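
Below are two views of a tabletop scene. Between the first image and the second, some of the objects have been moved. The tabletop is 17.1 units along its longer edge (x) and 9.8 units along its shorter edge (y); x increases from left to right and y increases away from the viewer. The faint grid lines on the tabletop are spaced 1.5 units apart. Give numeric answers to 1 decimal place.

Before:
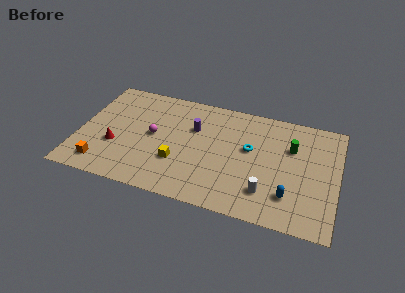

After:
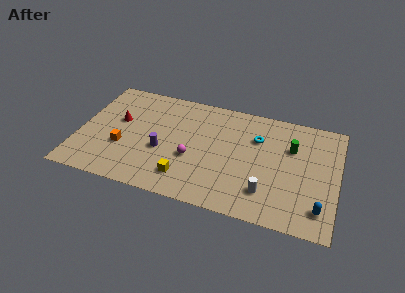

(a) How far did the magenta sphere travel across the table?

3.0

From (4.9, 5.1) to (7.6, 3.8), the magenta sphere covered √(2.7² + 1.3²) ≈ 3.0 units.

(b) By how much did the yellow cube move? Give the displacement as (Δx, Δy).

(0.6, -1.2)

The yellow cube started near (6.7, 3.2) and ended near (7.3, 2.0).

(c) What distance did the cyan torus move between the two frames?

1.2

The cyan torus was near (11.3, 5.7) before and (11.7, 6.8) after, so it travelled √(0.4² + 1.1²) ≈ 1.2 units.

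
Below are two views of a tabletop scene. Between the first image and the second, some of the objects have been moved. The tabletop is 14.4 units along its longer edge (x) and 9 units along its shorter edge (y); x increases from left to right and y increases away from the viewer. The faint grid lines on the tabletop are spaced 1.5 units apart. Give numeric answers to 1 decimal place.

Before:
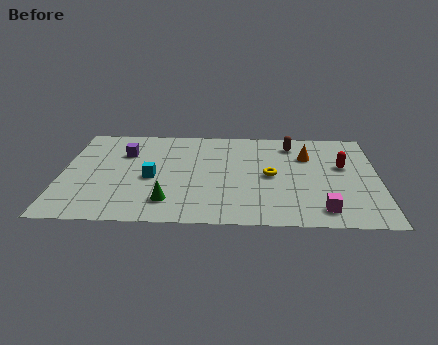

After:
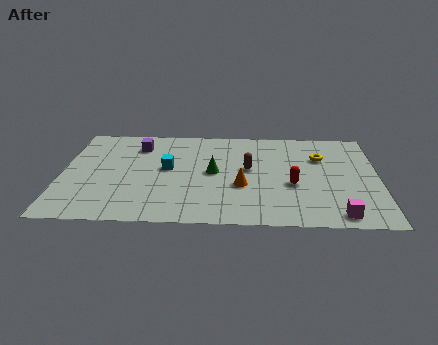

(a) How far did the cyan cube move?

1.1

The cyan cube moved from about (4.1, 4.0) to (4.8, 4.9), a distance of √(0.7² + 0.9²) ≈ 1.1.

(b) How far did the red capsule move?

2.9

The red capsule was near (12.8, 5.4) before and (10.5, 3.6) after, so it travelled √(2.3² + 1.8²) ≈ 2.9 units.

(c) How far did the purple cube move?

0.9

The purple cube moved from about (2.8, 6.3) to (3.4, 7.0), a distance of √(0.6² + 0.7²) ≈ 0.9.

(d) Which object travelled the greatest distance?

the orange cone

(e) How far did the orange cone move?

4.2

From (11.2, 6.3) to (8.2, 3.4), the orange cone covered √(3.0² + 2.9²) ≈ 4.2 units.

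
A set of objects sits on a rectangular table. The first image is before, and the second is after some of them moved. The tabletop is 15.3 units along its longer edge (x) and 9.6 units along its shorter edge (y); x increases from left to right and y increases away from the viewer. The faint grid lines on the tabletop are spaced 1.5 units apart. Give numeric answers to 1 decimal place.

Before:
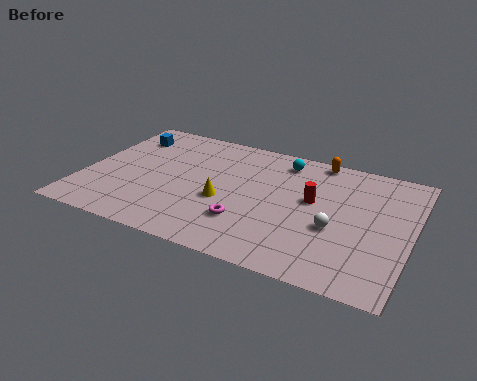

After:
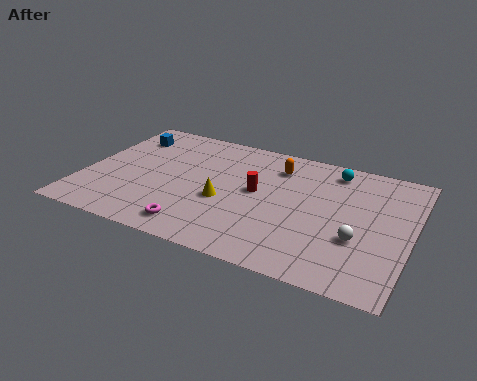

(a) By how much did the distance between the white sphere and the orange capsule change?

+0.7

They were about 5.2 units apart before and 5.9 after — 0.7 units further apart.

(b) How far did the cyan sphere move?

2.4

The cyan sphere was near (9.0, 8.1) before and (11.4, 8.2) after, so it travelled √(2.4² + 0.1²) ≈ 2.4 units.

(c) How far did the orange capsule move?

2.2

The orange capsule was near (10.6, 8.8) before and (8.8, 7.5) after, so it travelled √(1.8² + 1.3²) ≈ 2.2 units.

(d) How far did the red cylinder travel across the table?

2.6

The red cylinder was near (10.7, 5.5) before and (8.1, 5.2) after, so it travelled √(2.6² + 0.3²) ≈ 2.6 units.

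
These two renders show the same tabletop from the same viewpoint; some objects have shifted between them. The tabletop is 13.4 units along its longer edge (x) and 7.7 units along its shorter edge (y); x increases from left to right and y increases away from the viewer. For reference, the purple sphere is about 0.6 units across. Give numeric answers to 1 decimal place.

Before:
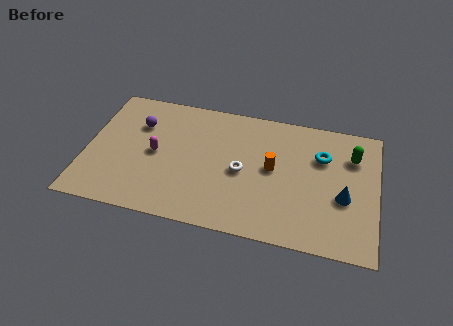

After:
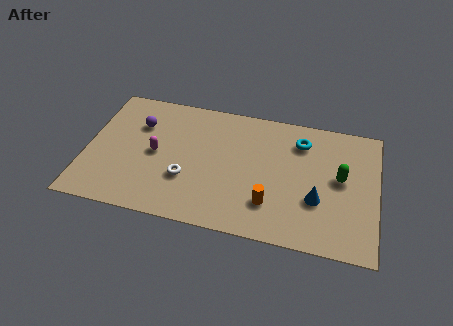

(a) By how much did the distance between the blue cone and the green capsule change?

-0.7

They were about 2.5 units apart before and 1.8 after — 0.7 units closer together.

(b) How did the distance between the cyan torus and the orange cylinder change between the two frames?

+1.7

The distance was about 2.5 in the first image and 4.2 in the second, so they moved 1.7 units further apart.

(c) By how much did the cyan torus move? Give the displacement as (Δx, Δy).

(-1.0, 0.7)

The cyan torus started near (10.8, 5.3) and ended near (9.8, 6.0).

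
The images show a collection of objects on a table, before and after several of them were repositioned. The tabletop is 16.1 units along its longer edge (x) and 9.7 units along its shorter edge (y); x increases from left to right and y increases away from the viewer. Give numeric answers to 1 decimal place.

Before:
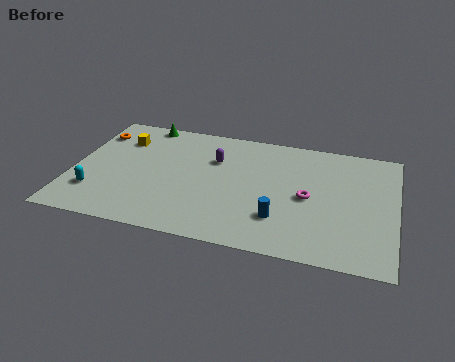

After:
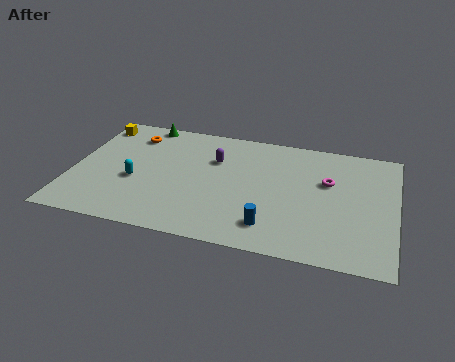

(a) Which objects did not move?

the green cone and the purple capsule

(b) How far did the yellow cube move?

1.7

The yellow cube moved from about (2.2, 7.2) to (0.8, 8.2), a distance of √(1.4² + 1.0²) ≈ 1.7.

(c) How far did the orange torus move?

1.9

The orange torus moved from about (0.8, 7.5) to (2.7, 7.7), a distance of √(1.9² + 0.2²) ≈ 1.9.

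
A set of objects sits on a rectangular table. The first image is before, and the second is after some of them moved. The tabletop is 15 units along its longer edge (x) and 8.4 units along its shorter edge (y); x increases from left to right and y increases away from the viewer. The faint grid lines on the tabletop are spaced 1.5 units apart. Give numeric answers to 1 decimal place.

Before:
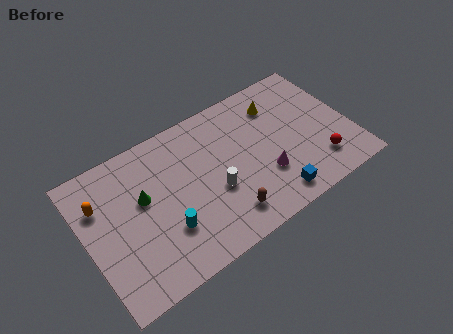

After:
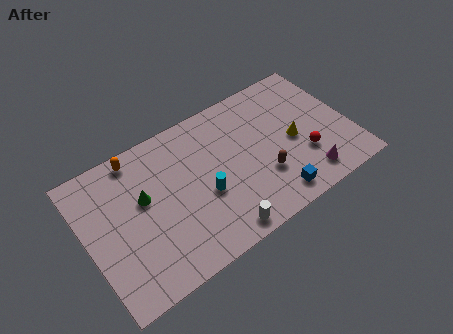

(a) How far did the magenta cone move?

2.6

The magenta cone was near (9.9, 2.7) before and (12.1, 1.4) after, so it travelled √(2.2² + 1.3²) ≈ 2.6 units.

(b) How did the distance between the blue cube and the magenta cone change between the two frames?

+0.5

They were about 1.5 units apart before and 2.0 after — 0.5 units further apart.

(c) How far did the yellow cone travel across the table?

2.6

From (11.3, 6.5) to (11.8, 3.9), the yellow cone covered √(0.5² + 2.6²) ≈ 2.6 units.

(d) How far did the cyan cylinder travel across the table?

2.4

The cyan cylinder was near (4.2, 2.6) before and (6.5, 3.4) after, so it travelled √(2.3² + 0.8²) ≈ 2.4 units.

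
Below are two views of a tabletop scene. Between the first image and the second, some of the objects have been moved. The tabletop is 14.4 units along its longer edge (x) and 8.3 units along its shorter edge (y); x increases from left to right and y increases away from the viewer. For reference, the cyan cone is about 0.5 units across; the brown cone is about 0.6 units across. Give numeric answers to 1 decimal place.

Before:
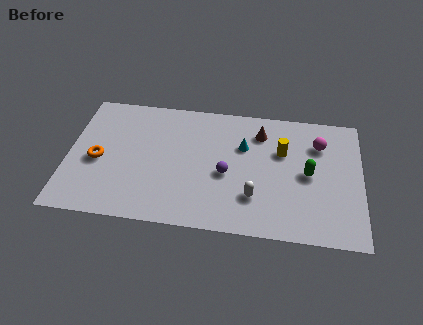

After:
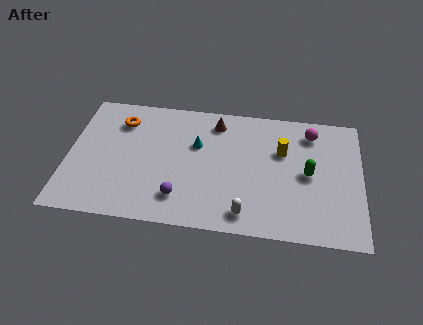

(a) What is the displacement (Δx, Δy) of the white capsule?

(-0.4, -1.1)

The white capsule was at about (9.2, 2.3) and moved to about (8.8, 1.2).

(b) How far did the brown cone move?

2.2

The brown cone moved from about (9.4, 6.5) to (7.2, 6.9), a distance of √(2.2² + 0.4²) ≈ 2.2.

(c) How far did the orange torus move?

2.9

The orange torus moved from about (1.5, 3.7) to (2.5, 6.4), a distance of √(1.0² + 2.7²) ≈ 2.9.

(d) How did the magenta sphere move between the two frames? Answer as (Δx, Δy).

(-0.4, 0.7)

From the two frames, the magenta sphere sits at roughly (12.3, 6.1) before and (11.9, 6.8) after.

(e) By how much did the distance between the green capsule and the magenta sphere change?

+0.6

The distance was about 2.1 in the first image and 2.7 in the second, so they moved 0.6 units further apart.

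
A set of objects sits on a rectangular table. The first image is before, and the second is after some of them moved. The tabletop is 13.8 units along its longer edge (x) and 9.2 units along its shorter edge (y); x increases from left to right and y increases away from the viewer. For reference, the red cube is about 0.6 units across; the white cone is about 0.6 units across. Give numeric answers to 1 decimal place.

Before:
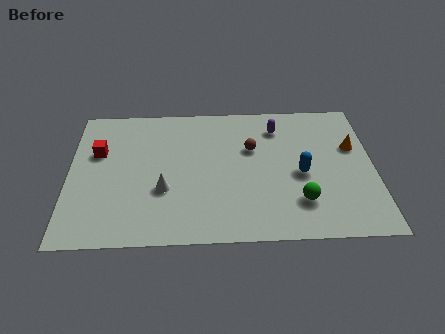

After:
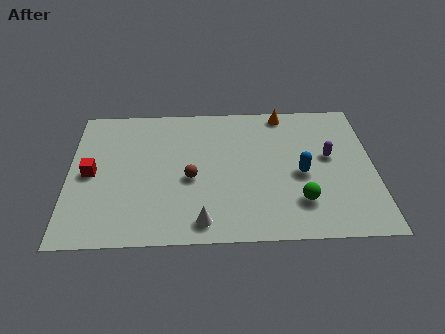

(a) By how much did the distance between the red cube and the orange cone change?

-2.0

Before: roughly 11.6 units apart; after: 9.6. That's 2.0 units closer together.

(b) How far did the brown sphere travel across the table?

3.4

The brown sphere moved from about (8.3, 5.9) to (5.5, 4.0), a distance of √(2.8² + 1.9²) ≈ 3.4.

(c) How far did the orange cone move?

4.0

The orange cone was near (12.9, 5.8) before and (9.8, 8.3) after, so it travelled √(3.1² + 2.5²) ≈ 4.0 units.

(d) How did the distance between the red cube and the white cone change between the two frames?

+2.0

They were about 4.0 units apart before and 6.0 after — 2.0 units further apart.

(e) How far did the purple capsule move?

3.1

From (9.5, 7.3) to (11.8, 5.2), the purple capsule covered √(2.3² + 2.1²) ≈ 3.1 units.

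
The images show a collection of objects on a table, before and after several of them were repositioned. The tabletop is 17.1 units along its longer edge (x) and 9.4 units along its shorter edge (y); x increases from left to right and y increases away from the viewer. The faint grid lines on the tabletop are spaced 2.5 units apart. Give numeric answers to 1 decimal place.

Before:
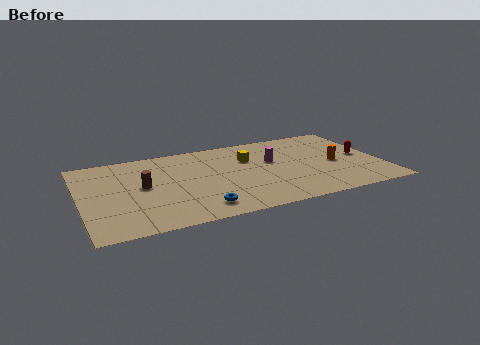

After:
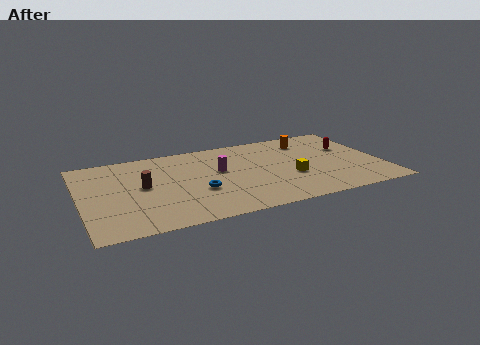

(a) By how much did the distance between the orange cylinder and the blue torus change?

-0.6

Before: roughly 8.5 units apart; after: 7.9. That's 0.6 units closer together.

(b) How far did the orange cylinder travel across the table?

3.4

The orange cylinder moved from about (14.5, 4.3) to (13.3, 7.5), a distance of √(1.2² + 3.2²) ≈ 3.4.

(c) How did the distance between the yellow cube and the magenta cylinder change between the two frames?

+2.9

The distance was about 1.5 in the first image and 4.4 in the second, so they moved 2.9 units further apart.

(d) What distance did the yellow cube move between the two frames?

3.6

The yellow cube moved from about (9.7, 6.4) to (11.8, 3.5), a distance of √(2.1² + 2.9²) ≈ 3.6.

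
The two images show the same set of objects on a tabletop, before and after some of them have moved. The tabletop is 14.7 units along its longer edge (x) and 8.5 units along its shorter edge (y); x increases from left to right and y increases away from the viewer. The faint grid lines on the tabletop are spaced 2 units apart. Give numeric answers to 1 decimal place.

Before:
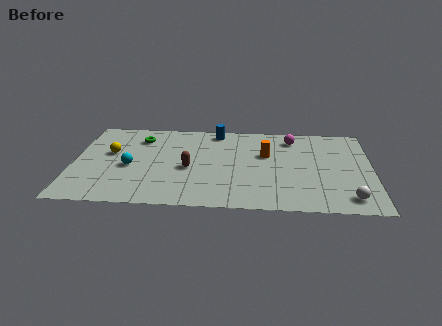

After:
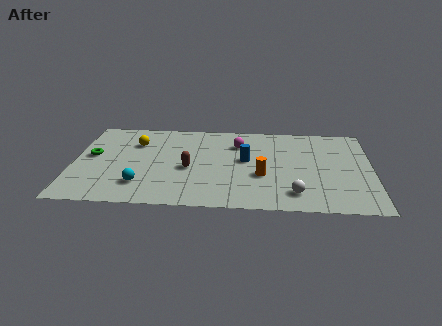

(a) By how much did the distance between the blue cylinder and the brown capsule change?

-1.0

The distance was about 4.0 in the first image and 3.0 in the second, so they moved 1.0 units closer together.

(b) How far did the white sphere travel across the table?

2.6

From (13.5, 1.3) to (10.9, 1.6), the white sphere covered √(2.6² + 0.3²) ≈ 2.6 units.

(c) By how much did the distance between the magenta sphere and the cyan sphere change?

-2.3

Before: roughly 8.7 units apart; after: 6.4. That's 2.3 units closer together.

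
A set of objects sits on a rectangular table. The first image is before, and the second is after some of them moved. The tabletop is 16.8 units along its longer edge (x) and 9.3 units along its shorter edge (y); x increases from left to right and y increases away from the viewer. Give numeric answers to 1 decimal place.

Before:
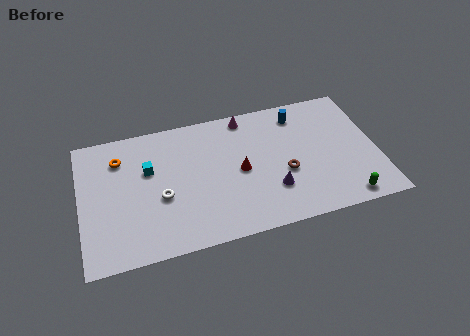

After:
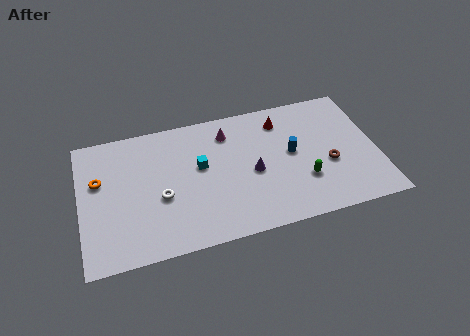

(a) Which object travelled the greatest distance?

the red cone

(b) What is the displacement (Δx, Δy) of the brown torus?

(2.5, 0.0)

The brown torus started near (11.5, 3.7) and ended near (14.0, 3.7).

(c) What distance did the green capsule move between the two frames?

2.9

The green capsule moved from about (14.7, 1.0) to (12.5, 2.9), a distance of √(2.2² + 1.9²) ≈ 2.9.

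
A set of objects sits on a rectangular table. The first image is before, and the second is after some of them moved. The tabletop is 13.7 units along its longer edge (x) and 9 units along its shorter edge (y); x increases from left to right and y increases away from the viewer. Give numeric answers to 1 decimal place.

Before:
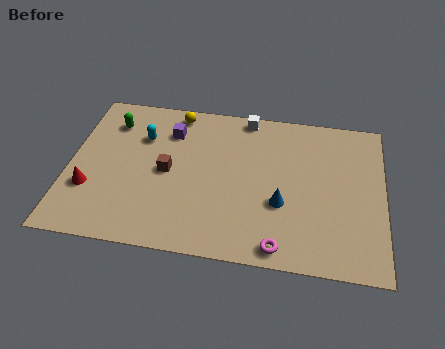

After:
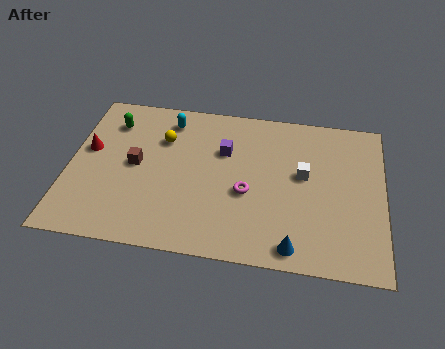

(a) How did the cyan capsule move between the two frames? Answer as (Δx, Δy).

(1.1, 1.2)

The cyan capsule started near (3.1, 6.3) and ended near (4.2, 7.5).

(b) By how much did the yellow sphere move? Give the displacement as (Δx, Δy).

(-0.5, -1.7)

The yellow sphere was at about (4.5, 8.0) and moved to about (4.0, 6.3).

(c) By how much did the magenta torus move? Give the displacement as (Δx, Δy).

(-1.5, 2.8)

The magenta torus was at about (9.3, 0.9) and moved to about (7.8, 3.7).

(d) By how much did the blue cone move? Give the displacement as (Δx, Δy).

(0.6, -2.3)

The blue cone was at about (9.3, 3.3) and moved to about (9.9, 1.0).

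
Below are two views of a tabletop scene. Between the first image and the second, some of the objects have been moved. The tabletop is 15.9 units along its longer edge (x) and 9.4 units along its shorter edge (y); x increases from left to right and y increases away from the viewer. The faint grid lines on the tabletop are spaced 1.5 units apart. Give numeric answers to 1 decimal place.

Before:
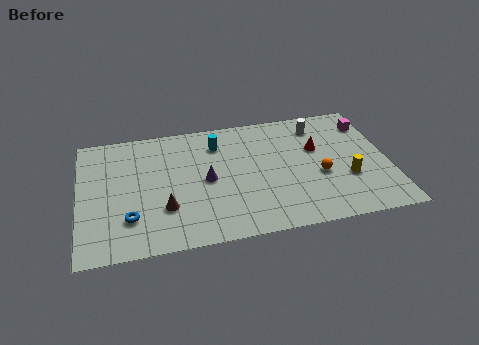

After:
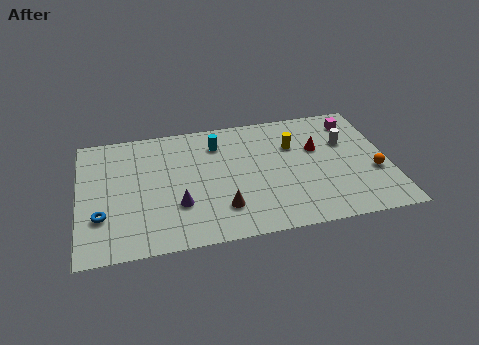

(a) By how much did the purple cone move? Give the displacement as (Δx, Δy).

(-1.5, -1.6)

From the two frames, the purple cone sits at roughly (6.5, 4.6) before and (5.0, 3.0) after.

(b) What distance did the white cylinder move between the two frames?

2.1

From (12.5, 7.7) to (13.8, 6.1), the white cylinder covered √(1.3² + 1.6²) ≈ 2.1 units.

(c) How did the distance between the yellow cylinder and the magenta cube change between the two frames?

-0.8

The distance was about 4.3 in the first image and 3.5 in the second, so they moved 0.8 units closer together.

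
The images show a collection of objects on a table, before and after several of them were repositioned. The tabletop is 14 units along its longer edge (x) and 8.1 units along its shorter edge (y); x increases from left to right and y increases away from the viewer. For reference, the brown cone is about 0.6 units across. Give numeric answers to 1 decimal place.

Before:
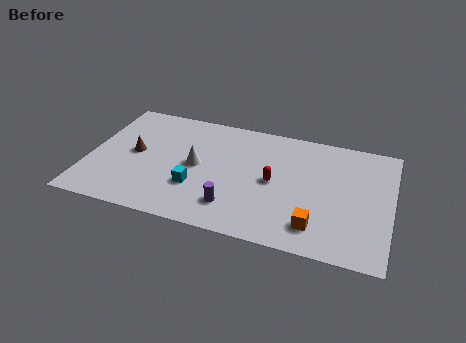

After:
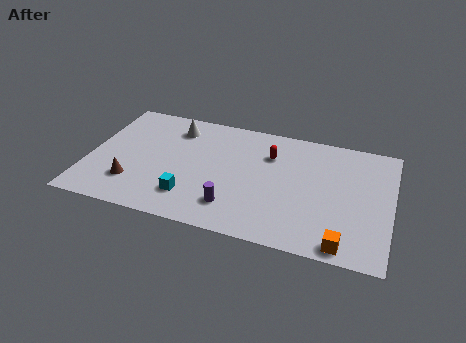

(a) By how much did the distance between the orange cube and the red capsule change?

+3.0

Before: roughly 3.2 units apart; after: 6.2. That's 3.0 units further apart.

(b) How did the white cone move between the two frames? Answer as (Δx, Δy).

(-1.2, 2.4)

The white cone started near (5.0, 4.1) and ended near (3.8, 6.5).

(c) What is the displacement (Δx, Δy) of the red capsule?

(-0.3, 1.8)

The red capsule started near (8.6, 4.0) and ended near (8.3, 5.8).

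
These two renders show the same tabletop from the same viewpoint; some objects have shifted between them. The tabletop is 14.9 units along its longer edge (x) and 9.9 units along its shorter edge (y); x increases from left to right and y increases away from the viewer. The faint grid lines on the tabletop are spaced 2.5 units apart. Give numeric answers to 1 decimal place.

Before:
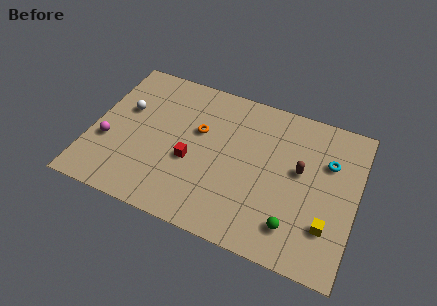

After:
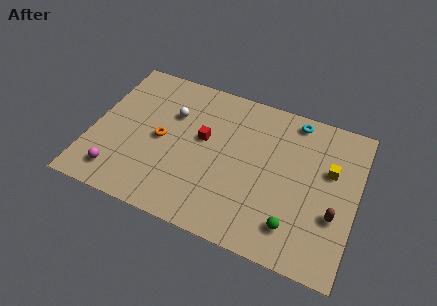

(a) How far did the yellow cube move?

3.5

The yellow cube moved from about (13.5, 2.7) to (13.3, 6.2), a distance of √(0.2² + 3.5²) ≈ 3.5.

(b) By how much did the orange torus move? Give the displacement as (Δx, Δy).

(-2.0, -1.3)

The orange torus was at about (5.9, 6.1) and moved to about (3.9, 4.8).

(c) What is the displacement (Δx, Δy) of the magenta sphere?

(0.8, -1.9)

From the two frames, the magenta sphere sits at roughly (1.0, 3.6) before and (1.8, 1.7) after.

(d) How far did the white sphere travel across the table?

2.7

The white sphere was near (1.7, 6.1) before and (4.3, 6.7) after, so it travelled √(2.6² + 0.6²) ≈ 2.7 units.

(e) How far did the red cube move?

1.8

The red cube was near (5.7, 4.0) before and (6.2, 5.7) after, so it travelled √(0.5² + 1.7²) ≈ 1.8 units.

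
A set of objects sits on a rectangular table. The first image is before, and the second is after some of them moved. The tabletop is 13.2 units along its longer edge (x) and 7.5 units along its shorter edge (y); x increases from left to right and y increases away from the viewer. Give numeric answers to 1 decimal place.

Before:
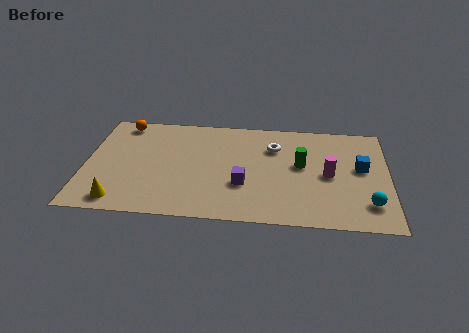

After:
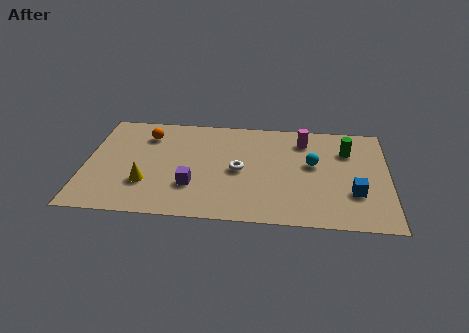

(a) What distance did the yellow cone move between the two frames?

1.7

From (1.6, 1.0) to (2.7, 2.3), the yellow cone covered √(1.1² + 1.3²) ≈ 1.7 units.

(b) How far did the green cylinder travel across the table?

2.3

The green cylinder was near (9.4, 4.2) before and (11.4, 5.4) after, so it travelled √(2.0² + 1.2²) ≈ 2.3 units.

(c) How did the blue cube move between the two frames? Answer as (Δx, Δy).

(-0.3, -1.8)

From the two frames, the blue cube sits at roughly (12.0, 4.2) before and (11.7, 2.4) after.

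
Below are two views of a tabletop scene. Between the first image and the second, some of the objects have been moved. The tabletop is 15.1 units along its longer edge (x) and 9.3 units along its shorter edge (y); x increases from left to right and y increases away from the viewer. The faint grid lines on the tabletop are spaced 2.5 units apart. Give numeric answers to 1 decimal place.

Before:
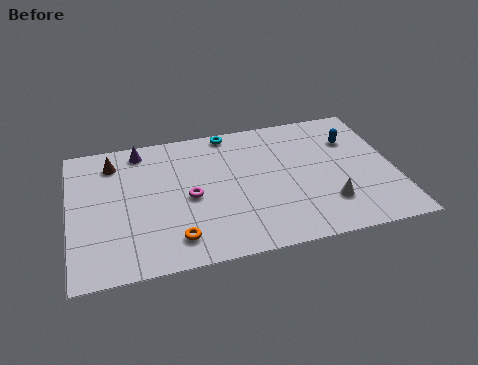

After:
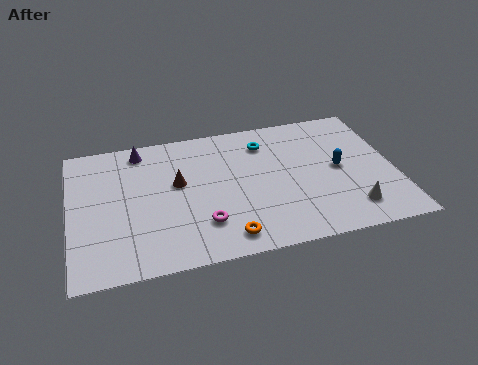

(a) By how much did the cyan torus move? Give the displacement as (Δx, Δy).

(1.6, -1.2)

The cyan torus was at about (7.6, 8.5) and moved to about (9.2, 7.3).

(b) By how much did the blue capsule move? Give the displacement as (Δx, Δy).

(-0.8, -1.9)

The blue capsule was at about (13.3, 6.6) and moved to about (12.5, 4.7).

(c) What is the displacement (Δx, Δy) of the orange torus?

(2.3, -0.4)

The orange torus was at about (4.7, 1.7) and moved to about (7.0, 1.3).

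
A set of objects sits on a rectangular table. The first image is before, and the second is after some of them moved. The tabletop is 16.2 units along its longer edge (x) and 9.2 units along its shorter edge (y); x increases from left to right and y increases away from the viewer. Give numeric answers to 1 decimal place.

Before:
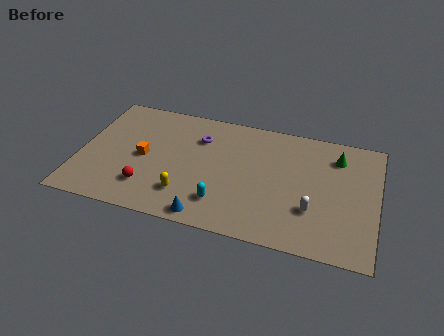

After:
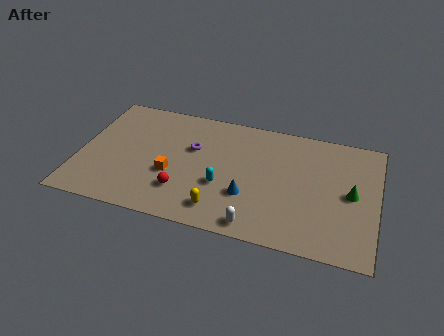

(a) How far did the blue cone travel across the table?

2.9

From (7.3, 0.9) to (9.3, 3.0), the blue cone covered √(2.0² + 2.1²) ≈ 2.9 units.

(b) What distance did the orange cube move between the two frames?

1.8

From (3.5, 4.4) to (5.1, 3.5), the orange cube covered √(1.6² + 0.9²) ≈ 1.8 units.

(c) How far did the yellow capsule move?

2.0

The yellow capsule moved from about (6.0, 2.2) to (7.9, 1.6), a distance of √(1.9² + 0.6²) ≈ 2.0.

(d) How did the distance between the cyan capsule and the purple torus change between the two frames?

-1.9

Before: roughly 4.9 units apart; after: 3.0. That's 1.9 units closer together.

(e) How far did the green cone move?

2.8

From (13.9, 7.2) to (14.8, 4.6), the green cone covered √(0.9² + 2.6²) ≈ 2.8 units.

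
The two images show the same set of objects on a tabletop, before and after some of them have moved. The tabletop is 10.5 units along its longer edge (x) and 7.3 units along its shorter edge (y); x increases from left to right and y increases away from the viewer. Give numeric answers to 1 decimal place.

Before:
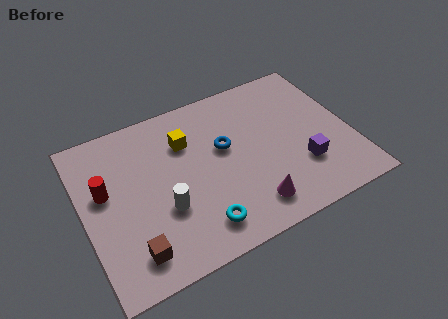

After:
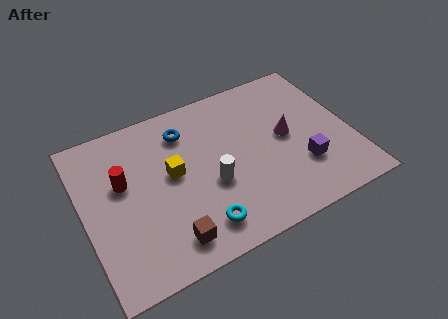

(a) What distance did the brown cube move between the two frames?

1.4

The brown cube was near (1.6, 1.3) before and (3.0, 1.2) after, so it travelled √(1.4² + 0.1²) ≈ 1.4 units.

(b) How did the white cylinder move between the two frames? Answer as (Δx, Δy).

(1.9, 0.3)

From the two frames, the white cylinder sits at roughly (3.0, 2.6) before and (4.9, 2.9) after.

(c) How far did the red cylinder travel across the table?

0.7

From (0.9, 4.3) to (1.6, 4.4), the red cylinder covered √(0.7² + 0.1²) ≈ 0.7 units.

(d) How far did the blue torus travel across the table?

2.0

The blue torus was near (5.6, 4.3) before and (4.2, 5.7) after, so it travelled √(1.4² + 1.4²) ≈ 2.0 units.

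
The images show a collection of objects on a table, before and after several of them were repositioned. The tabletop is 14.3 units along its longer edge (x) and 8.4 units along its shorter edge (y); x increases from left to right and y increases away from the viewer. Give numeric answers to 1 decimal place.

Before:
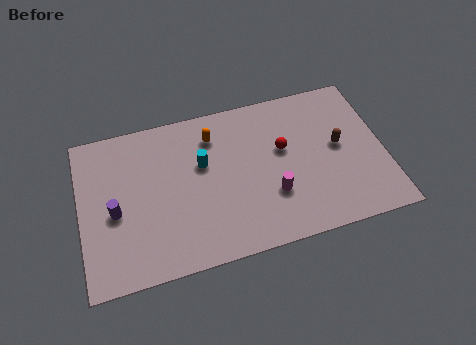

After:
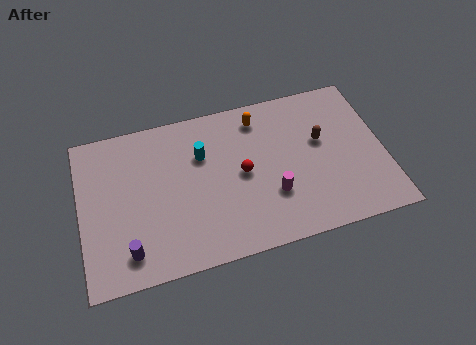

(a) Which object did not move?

the magenta cylinder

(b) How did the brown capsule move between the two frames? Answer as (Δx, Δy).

(-0.8, 0.5)

From the two frames, the brown capsule sits at roughly (12.2, 4.5) before and (11.4, 5.0) after.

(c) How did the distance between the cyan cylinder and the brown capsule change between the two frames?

-0.8

Before: roughly 6.4 units apart; after: 5.6. That's 0.8 units closer together.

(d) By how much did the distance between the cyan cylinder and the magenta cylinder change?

+0.3

They were about 4.0 units apart before and 4.3 after — 0.3 units further apart.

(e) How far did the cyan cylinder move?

0.5

From (5.8, 5.2) to (5.8, 5.7), the cyan cylinder covered √(0.0² + 0.5²) ≈ 0.5 units.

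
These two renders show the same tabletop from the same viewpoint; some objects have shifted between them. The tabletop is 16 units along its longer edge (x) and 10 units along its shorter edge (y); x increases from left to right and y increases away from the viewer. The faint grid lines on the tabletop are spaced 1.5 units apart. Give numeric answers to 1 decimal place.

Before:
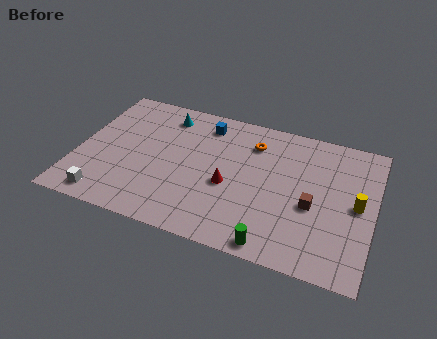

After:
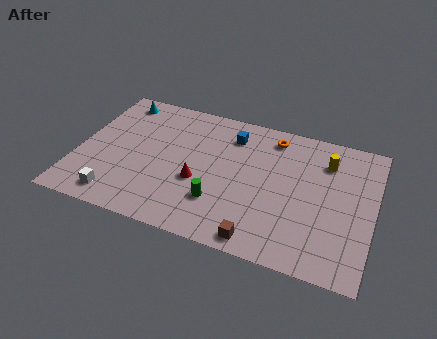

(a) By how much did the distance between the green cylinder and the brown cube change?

-0.8

Before: roughly 3.8 units apart; after: 3.0. That's 0.8 units closer together.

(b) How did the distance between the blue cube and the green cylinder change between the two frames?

-3.5

The distance was about 8.6 in the first image and 5.1 in the second, so they moved 3.5 units closer together.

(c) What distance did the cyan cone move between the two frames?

2.7

From (4.4, 8.3) to (1.7, 8.7), the cyan cone covered √(2.7² + 0.4²) ≈ 2.7 units.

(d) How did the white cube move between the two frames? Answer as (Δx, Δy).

(0.6, 0.2)

The white cube started near (1.9, 1.2) and ended near (2.5, 1.4).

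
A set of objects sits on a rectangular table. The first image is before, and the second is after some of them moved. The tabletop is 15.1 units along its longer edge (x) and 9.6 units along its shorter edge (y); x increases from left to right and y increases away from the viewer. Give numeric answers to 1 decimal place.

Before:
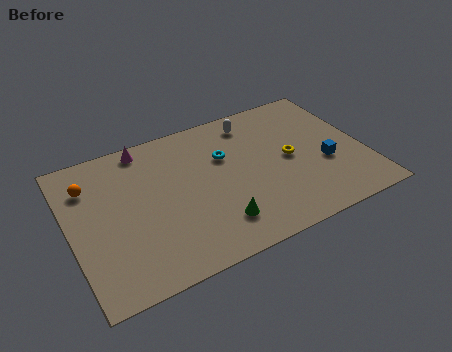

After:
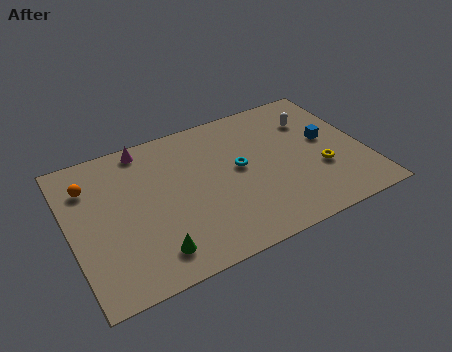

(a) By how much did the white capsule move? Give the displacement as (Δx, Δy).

(3.0, -1.1)

The white capsule was at about (9.8, 8.1) and moved to about (12.8, 7.0).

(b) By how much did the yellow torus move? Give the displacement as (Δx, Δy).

(1.4, -1.4)

From the two frames, the yellow torus sits at roughly (11.3, 4.8) before and (12.7, 3.4) after.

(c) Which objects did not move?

the orange sphere and the magenta cone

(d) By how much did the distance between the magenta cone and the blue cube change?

-0.4

Before: roughly 10.1 units apart; after: 9.7. That's 0.4 units closer together.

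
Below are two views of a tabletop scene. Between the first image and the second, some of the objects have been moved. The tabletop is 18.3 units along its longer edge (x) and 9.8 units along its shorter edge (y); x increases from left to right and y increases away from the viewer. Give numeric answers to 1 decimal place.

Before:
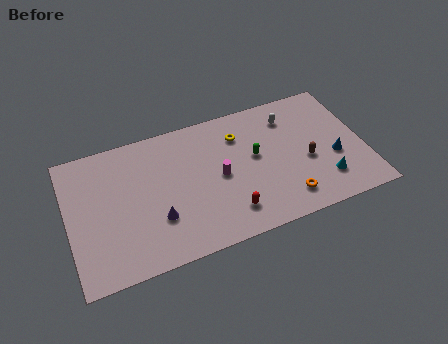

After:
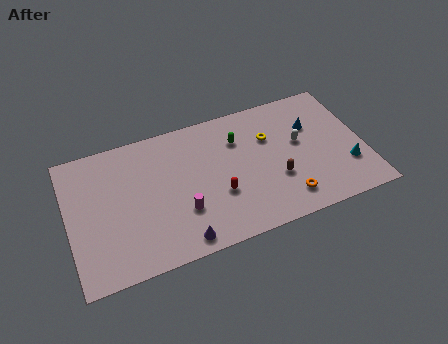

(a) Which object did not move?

the orange torus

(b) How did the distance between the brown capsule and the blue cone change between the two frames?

+2.4

The distance was about 1.7 in the first image and 4.1 in the second, so they moved 2.4 units further apart.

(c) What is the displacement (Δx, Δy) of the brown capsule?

(-2.0, -0.7)

The brown capsule started near (14.7, 4.1) and ended near (12.7, 3.4).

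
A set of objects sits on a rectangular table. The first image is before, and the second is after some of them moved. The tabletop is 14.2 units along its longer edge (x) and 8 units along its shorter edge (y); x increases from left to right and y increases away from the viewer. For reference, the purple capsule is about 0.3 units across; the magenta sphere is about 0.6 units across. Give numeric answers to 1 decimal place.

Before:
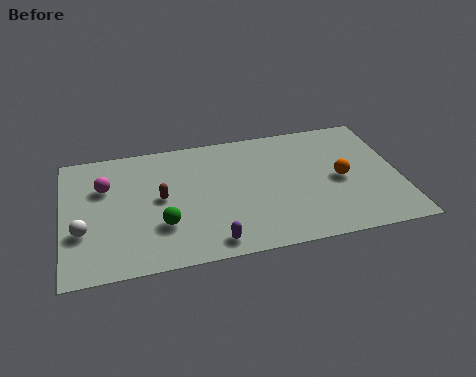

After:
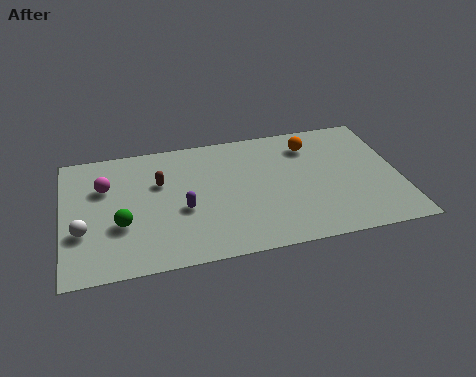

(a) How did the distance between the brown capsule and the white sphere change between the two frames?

+0.5

The distance was about 3.6 in the first image and 4.1 in the second, so they moved 0.5 units further apart.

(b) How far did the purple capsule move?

2.5

The purple capsule moved from about (6.1, 1.0) to (5.0, 3.3), a distance of √(1.1² + 2.3²) ≈ 2.5.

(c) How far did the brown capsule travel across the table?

1.0

The brown capsule moved from about (4.1, 4.2) to (4.1, 5.2), a distance of √(0.0² + 1.0²) ≈ 1.0.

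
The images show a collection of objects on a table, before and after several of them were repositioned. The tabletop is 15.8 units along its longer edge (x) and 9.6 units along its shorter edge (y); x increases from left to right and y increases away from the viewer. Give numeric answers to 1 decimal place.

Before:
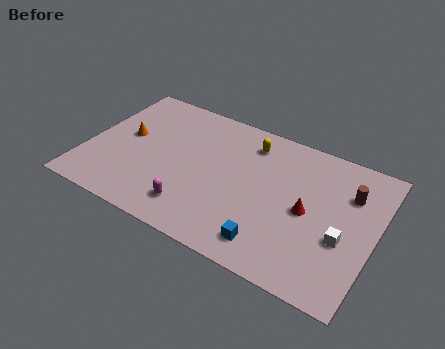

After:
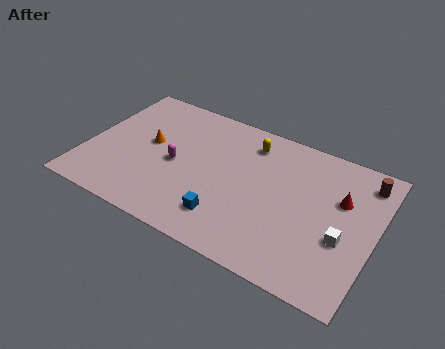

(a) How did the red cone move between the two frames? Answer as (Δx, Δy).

(1.6, 1.6)

From the two frames, the red cone sits at roughly (12.2, 4.6) before and (13.8, 6.2) after.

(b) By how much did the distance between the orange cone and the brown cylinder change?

-0.4

The distance was about 12.3 in the first image and 11.9 in the second, so they moved 0.4 units closer together.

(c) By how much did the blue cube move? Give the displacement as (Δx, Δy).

(-2.5, 0.5)

The blue cube was at about (10.6, 1.6) and moved to about (8.1, 2.1).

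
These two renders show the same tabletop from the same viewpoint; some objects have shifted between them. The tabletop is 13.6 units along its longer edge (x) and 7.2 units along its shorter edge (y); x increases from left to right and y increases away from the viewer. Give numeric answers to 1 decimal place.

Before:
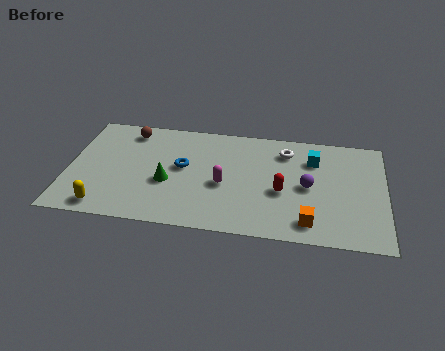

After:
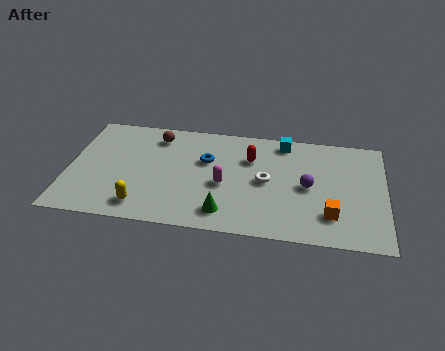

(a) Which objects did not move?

the magenta capsule and the purple sphere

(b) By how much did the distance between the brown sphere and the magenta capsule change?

-1.1

The distance was about 5.2 in the first image and 4.1 in the second, so they moved 1.1 units closer together.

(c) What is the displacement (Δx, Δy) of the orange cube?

(0.9, 0.6)

The orange cube was at about (10.4, 1.2) and moved to about (11.3, 1.8).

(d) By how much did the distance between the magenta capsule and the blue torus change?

-0.3

They were about 2.0 units apart before and 1.7 after — 0.3 units closer together.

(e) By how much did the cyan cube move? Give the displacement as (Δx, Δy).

(-1.3, 1.0)

The cyan cube started near (10.5, 5.3) and ended near (9.2, 6.3).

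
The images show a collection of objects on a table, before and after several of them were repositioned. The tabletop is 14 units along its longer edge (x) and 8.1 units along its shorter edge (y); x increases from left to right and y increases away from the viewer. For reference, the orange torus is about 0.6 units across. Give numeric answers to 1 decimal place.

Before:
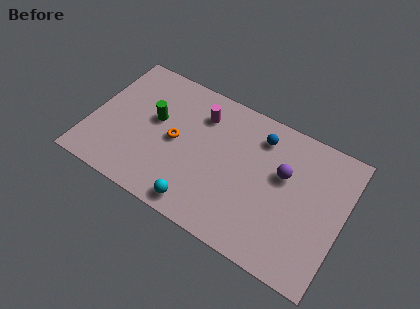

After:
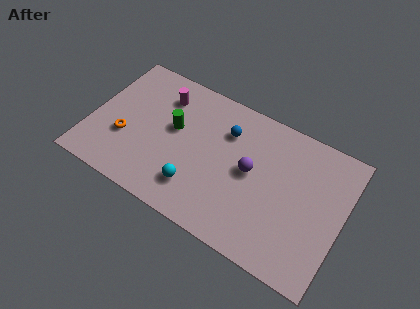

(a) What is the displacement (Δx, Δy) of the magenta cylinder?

(-2.2, 0.1)

The magenta cylinder was at about (5.8, 6.2) and moved to about (3.6, 6.3).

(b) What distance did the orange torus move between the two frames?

2.9

The orange torus was near (4.7, 4.0) before and (2.0, 2.9) after, so it travelled √(2.7² + 1.1²) ≈ 2.9 units.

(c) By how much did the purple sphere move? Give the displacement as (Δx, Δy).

(-1.7, -0.7)

The purple sphere started near (10.6, 5.0) and ended near (8.9, 4.3).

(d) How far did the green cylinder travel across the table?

1.1

The green cylinder moved from about (3.4, 4.7) to (4.5, 4.7), a distance of √(1.1² + 0.0²) ≈ 1.1.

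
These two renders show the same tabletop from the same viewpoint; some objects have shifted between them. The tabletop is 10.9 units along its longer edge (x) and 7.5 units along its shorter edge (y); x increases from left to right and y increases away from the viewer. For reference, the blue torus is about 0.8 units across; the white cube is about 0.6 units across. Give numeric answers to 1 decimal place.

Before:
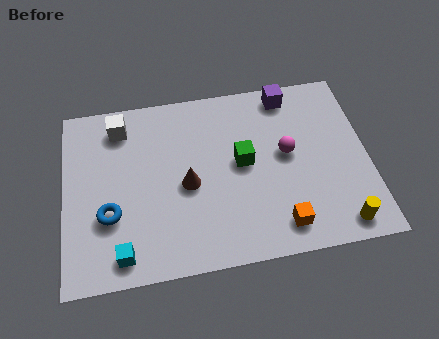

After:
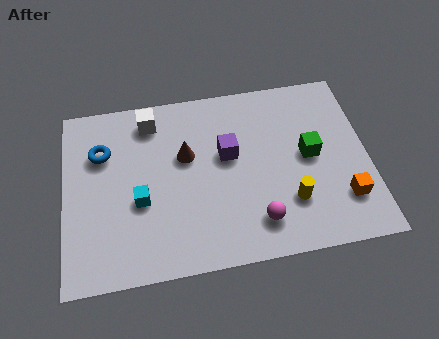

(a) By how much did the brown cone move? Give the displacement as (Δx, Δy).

(0.0, 1.2)

The brown cone was at about (4.4, 3.4) and moved to about (4.4, 4.6).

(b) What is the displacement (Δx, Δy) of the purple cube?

(-2.3, -2.2)

The purple cube started near (8.2, 6.6) and ended near (5.9, 4.4).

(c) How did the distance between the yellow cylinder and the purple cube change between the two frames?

-2.8

Before: roughly 5.9 units apart; after: 3.1. That's 2.8 units closer together.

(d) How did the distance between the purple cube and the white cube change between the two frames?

-2.8

They were about 6.1 units apart before and 3.3 after — 2.8 units closer together.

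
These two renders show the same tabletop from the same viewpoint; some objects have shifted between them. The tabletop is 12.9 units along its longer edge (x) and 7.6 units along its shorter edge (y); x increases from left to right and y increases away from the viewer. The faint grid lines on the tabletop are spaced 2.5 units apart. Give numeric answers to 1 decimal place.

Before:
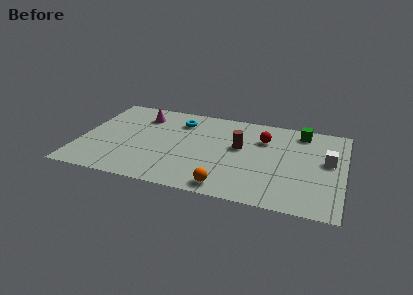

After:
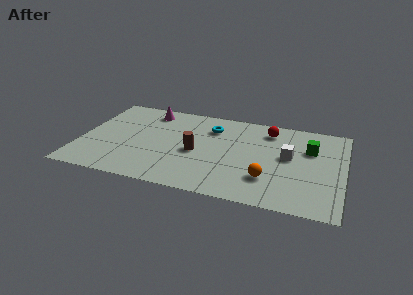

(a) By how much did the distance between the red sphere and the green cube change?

+0.3

Before: roughly 2.1 units apart; after: 2.4. That's 0.3 units further apart.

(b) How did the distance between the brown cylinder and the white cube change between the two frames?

+0.3

They were about 4.3 units apart before and 4.6 after — 0.3 units further apart.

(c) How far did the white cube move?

1.9

From (12.1, 4.3) to (10.2, 4.2), the white cube covered √(1.9² + 0.1²) ≈ 1.9 units.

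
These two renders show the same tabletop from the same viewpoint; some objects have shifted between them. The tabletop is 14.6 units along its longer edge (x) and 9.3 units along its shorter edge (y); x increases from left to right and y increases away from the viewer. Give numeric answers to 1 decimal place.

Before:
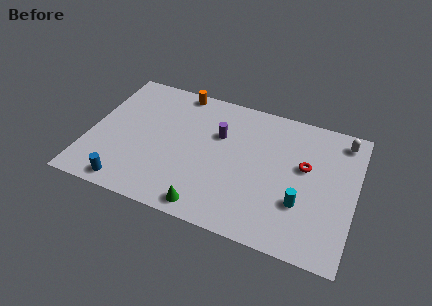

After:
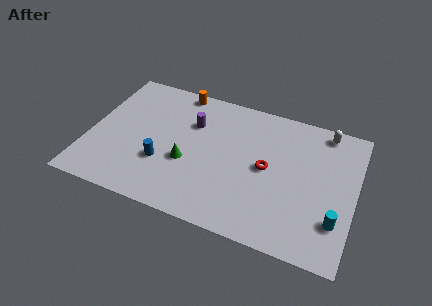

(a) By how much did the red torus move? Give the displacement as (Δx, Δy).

(-2.0, -0.8)

The red torus was at about (11.8, 5.5) and moved to about (9.8, 4.7).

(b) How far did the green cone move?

3.0

From (6.9, 1.0) to (5.5, 3.6), the green cone covered √(1.4² + 2.6²) ≈ 3.0 units.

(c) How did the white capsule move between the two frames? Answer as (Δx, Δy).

(-1.0, 0.3)

The white capsule was at about (13.7, 8.0) and moved to about (12.7, 8.3).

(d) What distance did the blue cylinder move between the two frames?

2.7

From (2.5, 1.0) to (4.2, 3.1), the blue cylinder covered √(1.7² + 2.1²) ≈ 2.7 units.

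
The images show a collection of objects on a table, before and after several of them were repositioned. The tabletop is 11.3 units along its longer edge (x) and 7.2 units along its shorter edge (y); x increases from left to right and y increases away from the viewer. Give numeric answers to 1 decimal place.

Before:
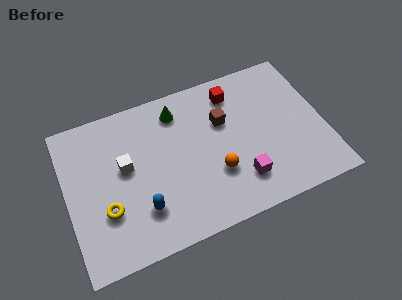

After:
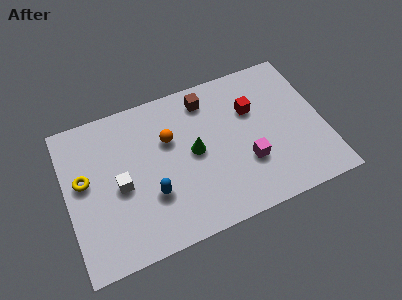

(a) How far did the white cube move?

0.9

The white cube moved from about (2.6, 4.1) to (2.3, 3.3), a distance of √(0.3² + 0.8²) ≈ 0.9.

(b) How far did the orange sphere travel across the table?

2.9

The orange sphere was near (6.4, 2.4) before and (4.6, 4.7) after, so it travelled √(1.8² + 2.3²) ≈ 2.9 units.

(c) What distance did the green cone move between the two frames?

2.3

From (5.1, 5.9) to (5.6, 3.7), the green cone covered √(0.5² + 2.2²) ≈ 2.3 units.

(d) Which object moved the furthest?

the orange sphere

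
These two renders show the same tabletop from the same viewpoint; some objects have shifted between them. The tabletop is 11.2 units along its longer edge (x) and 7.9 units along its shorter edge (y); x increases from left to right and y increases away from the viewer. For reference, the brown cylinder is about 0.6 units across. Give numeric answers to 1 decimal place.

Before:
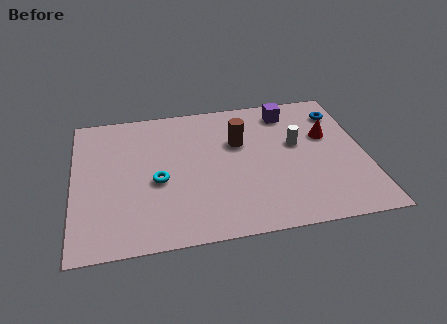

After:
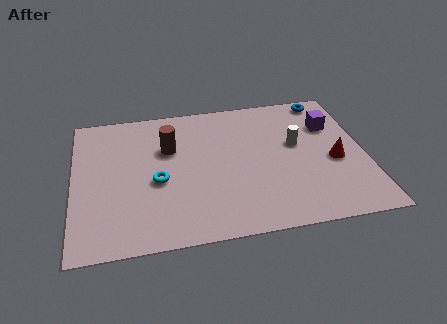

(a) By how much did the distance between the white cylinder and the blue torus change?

+0.4

The distance was about 2.4 in the first image and 2.8 in the second, so they moved 0.4 units further apart.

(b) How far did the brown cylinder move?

2.7

From (6.4, 5.1) to (3.7, 5.2), the brown cylinder covered √(2.7² + 0.1²) ≈ 2.7 units.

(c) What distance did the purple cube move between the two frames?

1.9

The purple cube was near (8.4, 6.6) before and (10.0, 5.5) after, so it travelled √(1.6² + 1.1²) ≈ 1.9 units.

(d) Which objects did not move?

the cyan torus and the white cylinder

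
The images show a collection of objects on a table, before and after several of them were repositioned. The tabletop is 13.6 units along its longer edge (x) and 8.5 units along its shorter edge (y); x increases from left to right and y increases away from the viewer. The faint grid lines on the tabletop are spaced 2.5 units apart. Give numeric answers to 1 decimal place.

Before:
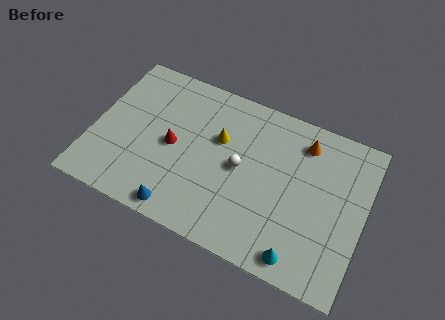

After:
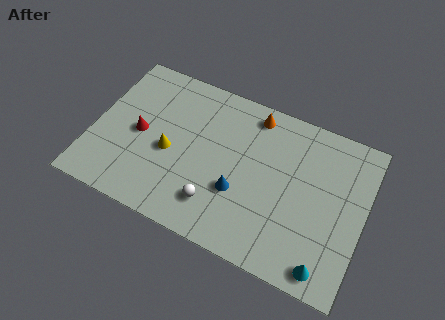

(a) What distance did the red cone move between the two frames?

1.7

From (4.0, 4.1) to (2.3, 4.1), the red cone covered √(1.7² + 0.0²) ≈ 1.7 units.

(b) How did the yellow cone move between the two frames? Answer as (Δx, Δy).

(-2.3, -1.7)

The yellow cone was at about (6.2, 5.4) and moved to about (3.9, 3.7).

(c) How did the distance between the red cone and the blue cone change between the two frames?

+2.0

The distance was about 3.3 in the first image and 5.3 in the second, so they moved 2.0 units further apart.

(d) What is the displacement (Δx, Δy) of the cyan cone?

(1.3, 0.0)

The cyan cone started near (10.8, 1.0) and ended near (12.1, 1.0).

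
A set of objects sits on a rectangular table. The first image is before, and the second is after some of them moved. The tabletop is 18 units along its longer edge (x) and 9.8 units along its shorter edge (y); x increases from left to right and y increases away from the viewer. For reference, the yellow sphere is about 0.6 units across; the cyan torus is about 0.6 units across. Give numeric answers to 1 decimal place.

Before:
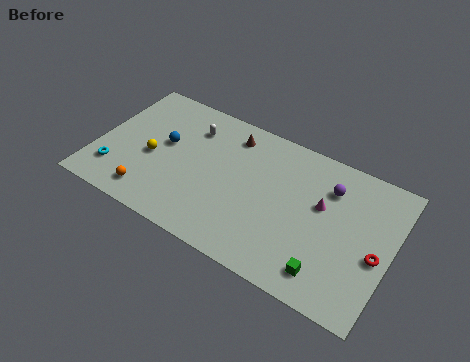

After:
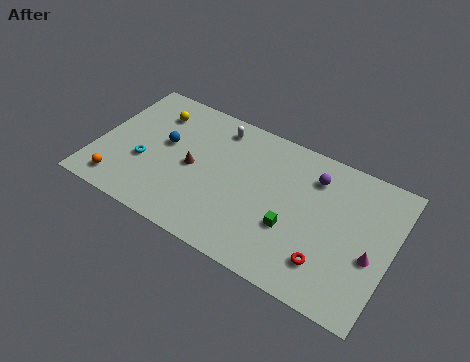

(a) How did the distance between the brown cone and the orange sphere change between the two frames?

-2.5

The distance was about 7.7 in the first image and 5.2 in the second, so they moved 2.5 units closer together.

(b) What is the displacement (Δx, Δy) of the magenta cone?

(3.2, -1.9)

From the two frames, the magenta cone sits at roughly (13.7, 5.9) before and (16.9, 4.0) after.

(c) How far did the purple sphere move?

1.0

From (14.0, 7.3) to (13.0, 7.6), the purple sphere covered √(1.0² + 0.3²) ≈ 1.0 units.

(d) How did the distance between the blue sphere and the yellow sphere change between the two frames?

+0.8

Before: roughly 1.4 units apart; after: 2.2. That's 0.8 units further apart.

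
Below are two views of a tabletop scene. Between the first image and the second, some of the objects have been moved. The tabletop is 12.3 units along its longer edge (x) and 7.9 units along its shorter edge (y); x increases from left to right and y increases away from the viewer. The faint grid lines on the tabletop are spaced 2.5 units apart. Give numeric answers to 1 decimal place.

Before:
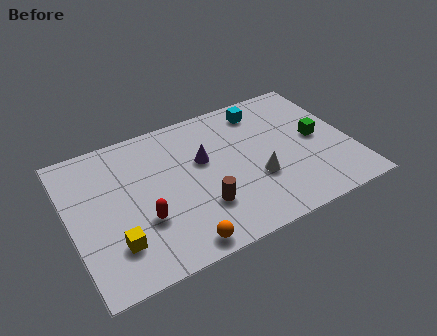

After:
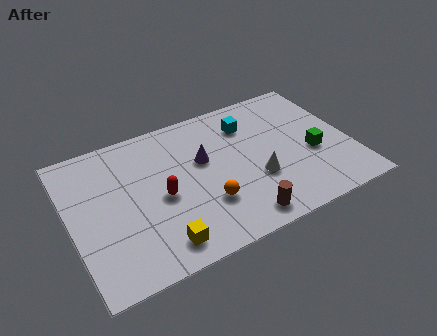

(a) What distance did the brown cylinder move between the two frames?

2.0

The brown cylinder was near (5.5, 2.3) before and (7.0, 1.0) after, so it travelled √(1.5² + 1.3²) ≈ 2.0 units.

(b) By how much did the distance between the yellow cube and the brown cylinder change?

-0.3

The distance was about 3.8 in the first image and 3.5 in the second, so they moved 0.3 units closer together.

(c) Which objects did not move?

the white cone and the purple cone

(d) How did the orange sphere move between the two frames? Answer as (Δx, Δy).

(1.4, 1.6)

The orange sphere started near (4.3, 0.8) and ended near (5.7, 2.4).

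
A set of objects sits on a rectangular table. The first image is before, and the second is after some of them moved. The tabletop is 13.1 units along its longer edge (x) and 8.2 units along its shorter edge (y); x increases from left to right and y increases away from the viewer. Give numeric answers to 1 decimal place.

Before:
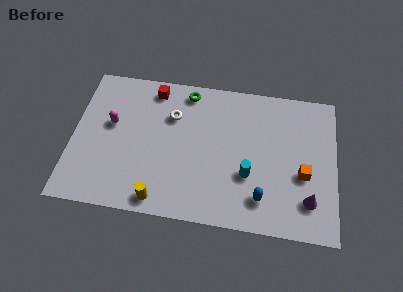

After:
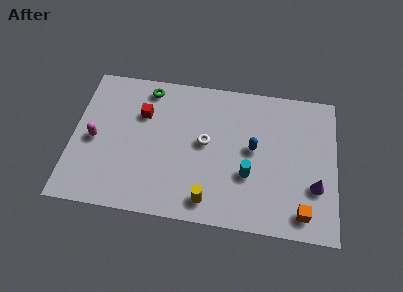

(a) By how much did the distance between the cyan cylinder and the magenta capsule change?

+0.6

The distance was about 7.2 in the first image and 7.8 in the second, so they moved 0.6 units further apart.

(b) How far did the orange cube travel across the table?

2.1

From (11.5, 3.3) to (11.5, 1.2), the orange cube covered √(0.0² + 2.1²) ≈ 2.1 units.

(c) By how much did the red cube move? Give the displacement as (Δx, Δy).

(-0.5, -1.5)

From the two frames, the red cube sits at roughly (3.9, 7.1) before and (3.4, 5.6) after.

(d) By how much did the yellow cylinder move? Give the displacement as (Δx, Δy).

(2.4, 0.3)

From the two frames, the yellow cylinder sits at roughly (4.5, 0.9) before and (6.9, 1.2) after.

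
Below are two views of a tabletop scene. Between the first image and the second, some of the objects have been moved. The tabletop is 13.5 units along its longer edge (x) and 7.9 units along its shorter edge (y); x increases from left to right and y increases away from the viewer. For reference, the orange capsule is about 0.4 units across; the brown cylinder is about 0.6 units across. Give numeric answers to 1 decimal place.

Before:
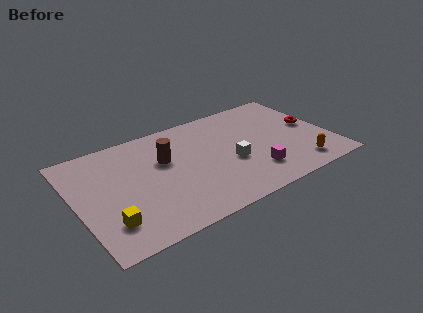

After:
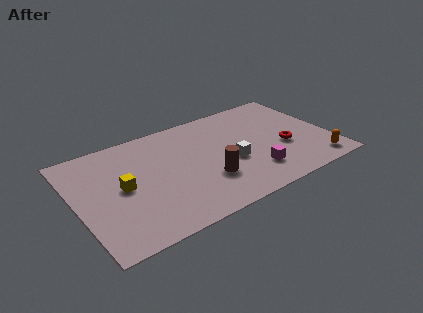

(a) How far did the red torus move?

2.0

From (12.7, 4.2) to (11.0, 3.1), the red torus covered √(1.7² + 1.1²) ≈ 2.0 units.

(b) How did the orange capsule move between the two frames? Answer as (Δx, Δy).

(0.9, -0.2)

The orange capsule was at about (11.5, 1.3) and moved to about (12.4, 1.1).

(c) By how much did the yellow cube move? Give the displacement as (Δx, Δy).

(1.0, 2.1)

From the two frames, the yellow cube sits at roughly (1.4, 1.9) before and (2.4, 4.0) after.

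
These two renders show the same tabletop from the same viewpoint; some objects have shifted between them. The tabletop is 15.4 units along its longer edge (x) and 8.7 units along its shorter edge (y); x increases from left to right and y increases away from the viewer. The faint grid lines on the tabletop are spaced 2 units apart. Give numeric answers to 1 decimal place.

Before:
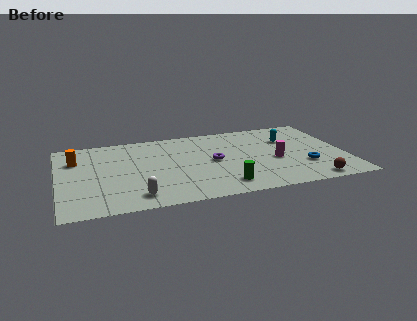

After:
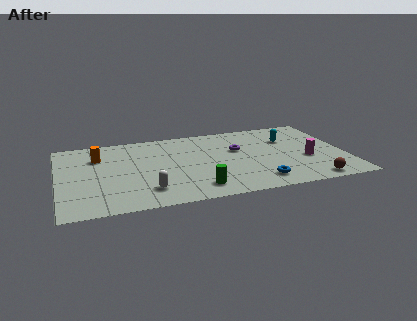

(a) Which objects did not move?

the brown sphere and the cyan capsule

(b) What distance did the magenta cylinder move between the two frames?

1.7

The magenta cylinder was near (11.6, 3.7) before and (13.3, 3.4) after, so it travelled √(1.7² + 0.3²) ≈ 1.7 units.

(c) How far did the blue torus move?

2.9

The blue torus was near (13.1, 2.7) before and (10.5, 1.5) after, so it travelled √(2.6² + 1.2²) ≈ 2.9 units.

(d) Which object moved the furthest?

the blue torus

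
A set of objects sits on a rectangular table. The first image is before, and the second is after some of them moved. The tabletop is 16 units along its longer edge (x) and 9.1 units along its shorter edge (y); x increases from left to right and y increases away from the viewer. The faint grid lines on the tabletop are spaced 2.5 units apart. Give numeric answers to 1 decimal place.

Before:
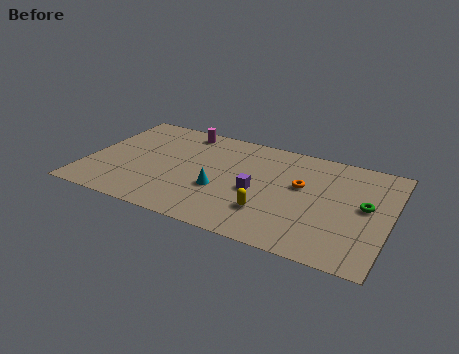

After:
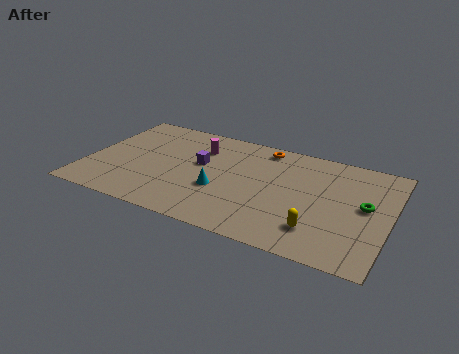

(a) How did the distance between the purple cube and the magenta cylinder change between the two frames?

-4.6

They were about 6.0 units apart before and 1.4 after — 4.6 units closer together.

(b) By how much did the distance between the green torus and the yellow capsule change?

-1.8

Before: roughly 5.4 units apart; after: 3.6. That's 1.8 units closer together.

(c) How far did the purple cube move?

3.5

From (9.1, 4.0) to (5.9, 5.3), the purple cube covered √(3.2² + 1.3²) ≈ 3.5 units.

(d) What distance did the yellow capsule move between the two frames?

2.6

The yellow capsule moved from about (9.9, 2.5) to (12.5, 2.1), a distance of √(2.6² + 0.4²) ≈ 2.6.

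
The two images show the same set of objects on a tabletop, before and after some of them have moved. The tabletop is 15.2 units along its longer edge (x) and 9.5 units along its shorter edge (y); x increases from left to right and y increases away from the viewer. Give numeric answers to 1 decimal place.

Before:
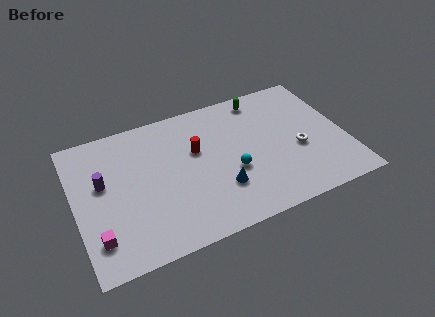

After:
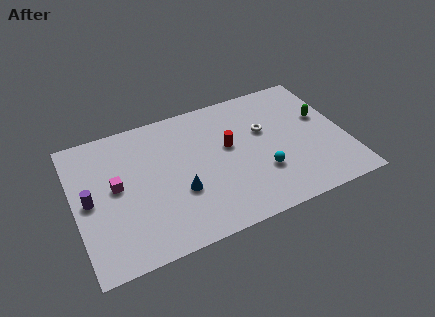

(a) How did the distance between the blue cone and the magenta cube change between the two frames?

-3.1

The distance was about 6.9 in the first image and 3.8 in the second, so they moved 3.1 units closer together.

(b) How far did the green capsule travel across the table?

4.1

From (10.9, 8.3) to (14.1, 5.7), the green capsule covered √(3.2² + 2.6²) ≈ 4.1 units.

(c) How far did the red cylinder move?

1.8

The red cylinder was near (6.9, 5.9) before and (8.7, 5.5) after, so it travelled √(1.8² + 0.4²) ≈ 1.8 units.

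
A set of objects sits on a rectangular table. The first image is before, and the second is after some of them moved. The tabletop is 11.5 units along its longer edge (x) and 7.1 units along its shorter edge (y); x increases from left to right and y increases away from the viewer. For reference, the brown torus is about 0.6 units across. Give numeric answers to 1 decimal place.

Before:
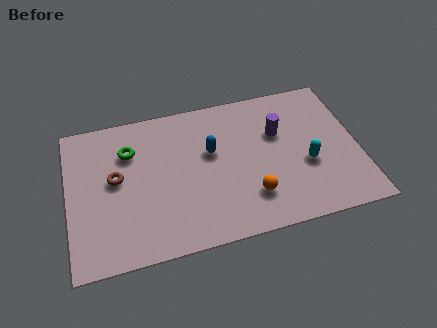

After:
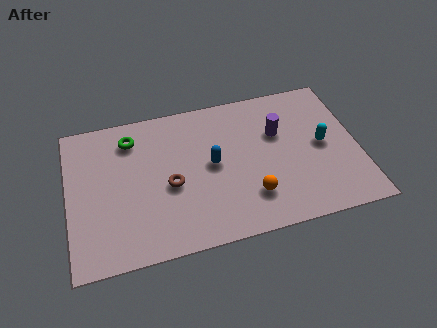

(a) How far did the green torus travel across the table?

0.6

The green torus moved from about (2.5, 5.1) to (2.6, 5.7), a distance of √(0.1² + 0.6²) ≈ 0.6.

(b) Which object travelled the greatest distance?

the brown torus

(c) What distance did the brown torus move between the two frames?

2.2

The brown torus was near (1.9, 3.9) before and (4.0, 3.1) after, so it travelled √(2.1² + 0.8²) ≈ 2.2 units.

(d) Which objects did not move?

the purple cylinder and the orange sphere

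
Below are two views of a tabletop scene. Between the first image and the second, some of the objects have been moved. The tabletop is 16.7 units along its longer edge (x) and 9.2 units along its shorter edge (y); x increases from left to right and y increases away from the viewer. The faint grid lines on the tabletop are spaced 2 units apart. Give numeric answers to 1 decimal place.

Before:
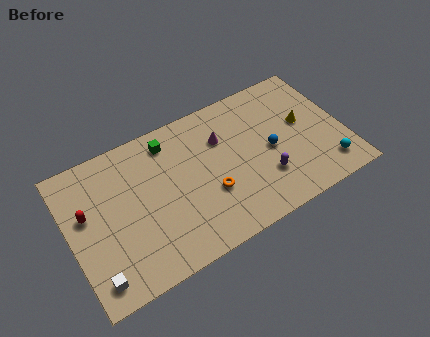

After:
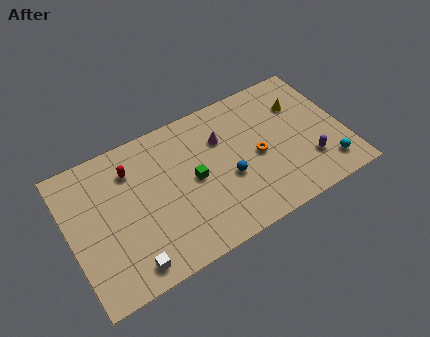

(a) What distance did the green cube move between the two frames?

3.3

The green cube moved from about (6.4, 7.7) to (7.5, 4.6), a distance of √(1.1² + 3.1²) ≈ 3.3.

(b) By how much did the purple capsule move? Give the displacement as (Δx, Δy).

(2.7, -0.2)

From the two frames, the purple capsule sits at roughly (11.6, 2.7) before and (14.3, 2.5) after.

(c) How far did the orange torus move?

3.3

The orange torus moved from about (8.3, 3.3) to (11.4, 4.3), a distance of √(3.1² + 1.0²) ≈ 3.3.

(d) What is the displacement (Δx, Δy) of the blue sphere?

(-2.7, -0.6)

From the two frames, the blue sphere sits at roughly (12.2, 4.3) before and (9.5, 3.7) after.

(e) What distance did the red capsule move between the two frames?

3.3

The red capsule moved from about (1.1, 5.5) to (4.0, 7.0), a distance of √(2.9² + 1.5²) ≈ 3.3.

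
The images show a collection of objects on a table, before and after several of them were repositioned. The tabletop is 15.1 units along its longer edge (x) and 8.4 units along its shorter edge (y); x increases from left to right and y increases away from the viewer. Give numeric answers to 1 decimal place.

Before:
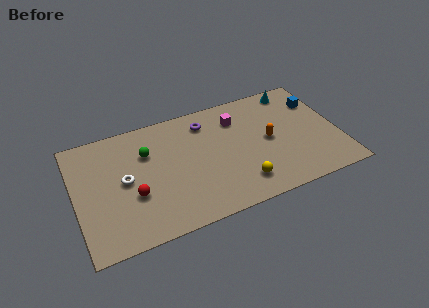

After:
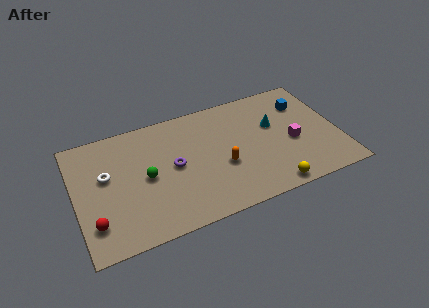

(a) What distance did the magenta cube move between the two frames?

4.0

The magenta cube was near (9.5, 6.4) before and (12.4, 3.6) after, so it travelled √(2.9² + 2.8²) ≈ 4.0 units.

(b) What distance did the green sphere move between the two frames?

1.7

The green sphere moved from about (4.2, 5.8) to (4.0, 4.1), a distance of √(0.2² + 1.7²) ≈ 1.7.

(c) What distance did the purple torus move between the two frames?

3.3

The purple torus moved from about (7.7, 6.8) to (5.6, 4.3), a distance of √(2.1² + 2.5²) ≈ 3.3.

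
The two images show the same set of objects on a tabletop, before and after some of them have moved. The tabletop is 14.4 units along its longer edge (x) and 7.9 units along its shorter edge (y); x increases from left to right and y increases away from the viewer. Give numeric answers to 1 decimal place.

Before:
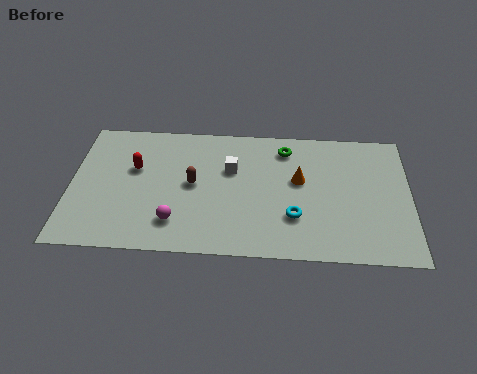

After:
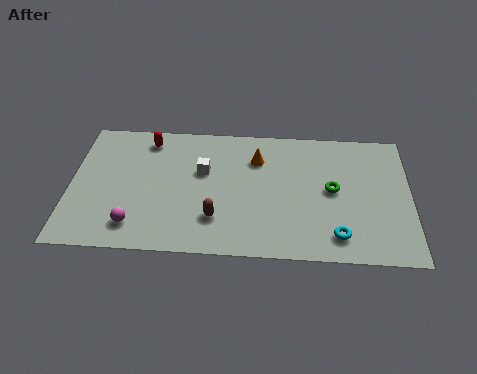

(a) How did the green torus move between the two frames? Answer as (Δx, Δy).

(2.0, -2.4)

The green torus was at about (9.1, 6.5) and moved to about (11.1, 4.1).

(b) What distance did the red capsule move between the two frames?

1.9

The red capsule moved from about (2.7, 4.9) to (3.2, 6.7), a distance of √(0.5² + 1.8²) ≈ 1.9.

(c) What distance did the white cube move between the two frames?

1.2

The white cube moved from about (6.8, 5.1) to (5.6, 4.9), a distance of √(1.2² + 0.2²) ≈ 1.2.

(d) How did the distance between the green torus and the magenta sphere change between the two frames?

+2.1

Before: roughly 6.6 units apart; after: 8.7. That's 2.1 units further apart.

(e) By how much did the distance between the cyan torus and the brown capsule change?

+0.5

The distance was about 4.6 in the first image and 5.1 in the second, so they moved 0.5 units further apart.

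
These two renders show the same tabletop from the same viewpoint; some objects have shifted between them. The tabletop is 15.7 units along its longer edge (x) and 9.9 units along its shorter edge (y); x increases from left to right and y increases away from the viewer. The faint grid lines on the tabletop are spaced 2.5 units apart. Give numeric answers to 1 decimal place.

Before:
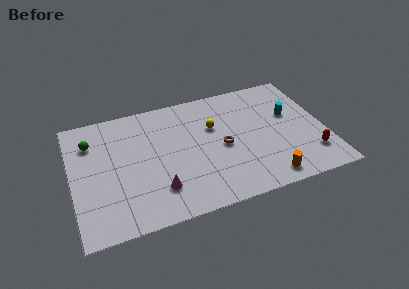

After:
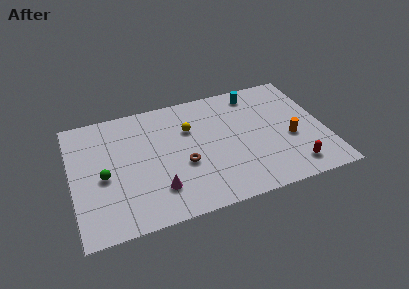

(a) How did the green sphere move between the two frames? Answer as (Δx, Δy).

(0.6, -3.0)

The green sphere was at about (1.3, 7.4) and moved to about (1.9, 4.4).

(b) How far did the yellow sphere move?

1.5

From (8.9, 6.4) to (7.4, 6.7), the yellow sphere covered √(1.5² + 0.3²) ≈ 1.5 units.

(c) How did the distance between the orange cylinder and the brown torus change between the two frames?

+2.5

Before: roughly 4.2 units apart; after: 6.7. That's 2.5 units further apart.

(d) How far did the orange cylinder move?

3.3

From (11.7, 1.2) to (13.5, 4.0), the orange cylinder covered √(1.8² + 2.8²) ≈ 3.3 units.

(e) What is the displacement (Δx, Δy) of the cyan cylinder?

(-2.0, 2.5)

The cyan cylinder started near (13.7, 6.0) and ended near (11.7, 8.5).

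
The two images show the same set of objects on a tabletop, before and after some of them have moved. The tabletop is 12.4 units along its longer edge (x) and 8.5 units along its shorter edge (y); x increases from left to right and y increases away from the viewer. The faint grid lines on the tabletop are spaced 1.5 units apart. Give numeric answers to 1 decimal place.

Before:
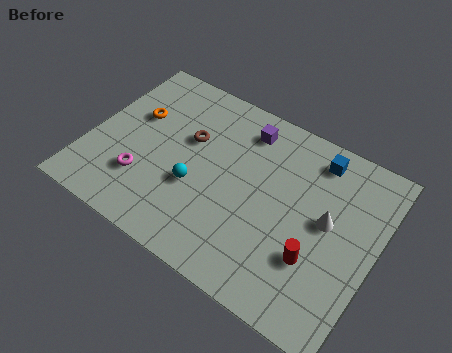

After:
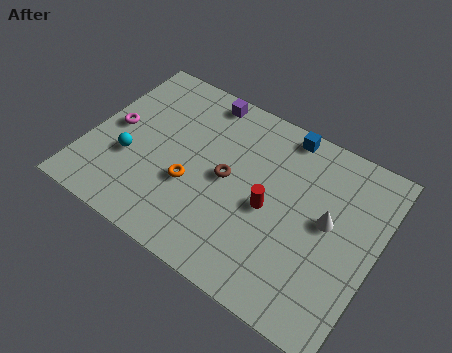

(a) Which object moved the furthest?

the orange torus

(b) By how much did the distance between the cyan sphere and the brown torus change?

+2.1

Before: roughly 2.2 units apart; after: 4.3. That's 2.1 units further apart.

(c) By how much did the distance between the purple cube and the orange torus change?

-0.5

Before: roughly 4.9 units apart; after: 4.4. That's 0.5 units closer together.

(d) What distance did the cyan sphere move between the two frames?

2.9

The cyan sphere was near (4.8, 3.2) before and (1.9, 3.1) after, so it travelled √(2.9² + 0.1²) ≈ 2.9 units.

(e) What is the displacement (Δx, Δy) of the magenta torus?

(-1.6, 1.9)

From the two frames, the magenta torus sits at roughly (2.6, 2.4) before and (1.0, 4.3) after.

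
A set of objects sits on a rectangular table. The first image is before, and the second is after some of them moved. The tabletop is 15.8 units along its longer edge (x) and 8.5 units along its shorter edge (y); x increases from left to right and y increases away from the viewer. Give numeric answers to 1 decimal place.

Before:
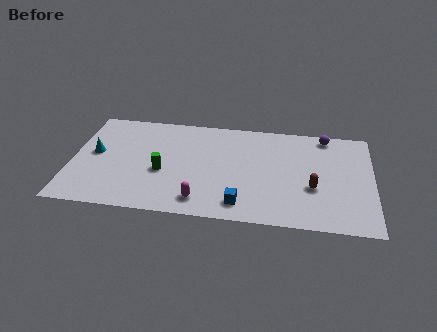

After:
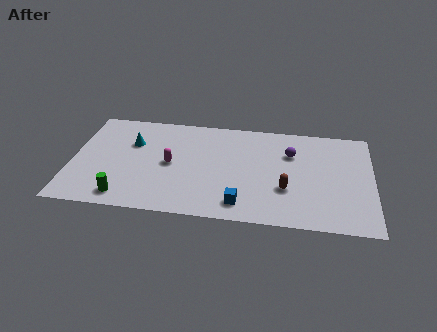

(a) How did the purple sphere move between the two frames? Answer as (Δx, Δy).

(-1.8, -1.7)

From the two frames, the purple sphere sits at roughly (13.3, 7.6) before and (11.5, 5.9) after.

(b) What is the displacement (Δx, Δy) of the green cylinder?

(-1.9, -2.3)

The green cylinder was at about (4.8, 3.5) and moved to about (2.9, 1.2).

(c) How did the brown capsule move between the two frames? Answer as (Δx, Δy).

(-1.4, -0.3)

The brown capsule started near (12.7, 3.2) and ended near (11.3, 2.9).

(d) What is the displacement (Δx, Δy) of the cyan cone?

(1.9, 1.1)

The cyan cone was at about (1.2, 4.6) and moved to about (3.1, 5.7).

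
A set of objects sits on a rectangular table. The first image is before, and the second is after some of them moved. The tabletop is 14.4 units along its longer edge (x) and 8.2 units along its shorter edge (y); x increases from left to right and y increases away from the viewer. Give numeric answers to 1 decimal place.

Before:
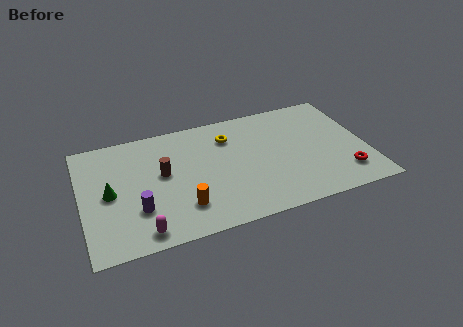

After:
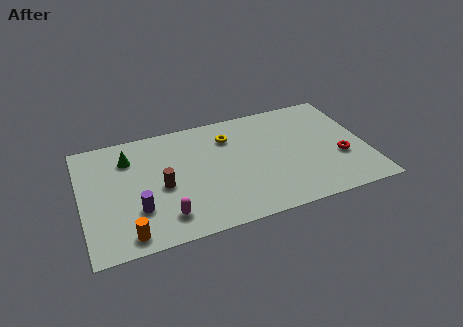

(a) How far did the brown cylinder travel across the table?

0.9

The brown cylinder was near (4.1, 4.6) before and (4.0, 3.7) after, so it travelled √(0.1² + 0.9²) ≈ 0.9 units.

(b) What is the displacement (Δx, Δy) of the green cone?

(1.1, 2.2)

The green cone started near (1.4, 4.0) and ended near (2.5, 6.2).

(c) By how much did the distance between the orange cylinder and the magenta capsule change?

-0.3

They were about 2.3 units apart before and 2.0 after — 0.3 units closer together.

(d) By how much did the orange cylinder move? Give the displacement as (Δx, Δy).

(-2.8, -1.0)

From the two frames, the orange cylinder sits at roughly (4.9, 2.0) before and (2.1, 1.0) after.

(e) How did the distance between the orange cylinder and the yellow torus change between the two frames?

+2.6

They were about 5.0 units apart before and 7.6 after — 2.6 units further apart.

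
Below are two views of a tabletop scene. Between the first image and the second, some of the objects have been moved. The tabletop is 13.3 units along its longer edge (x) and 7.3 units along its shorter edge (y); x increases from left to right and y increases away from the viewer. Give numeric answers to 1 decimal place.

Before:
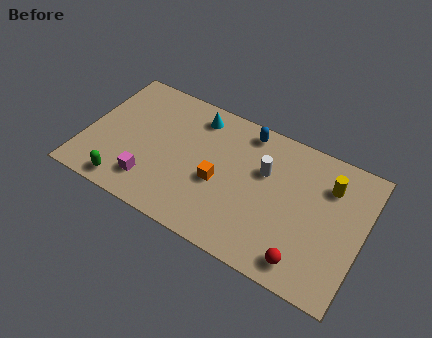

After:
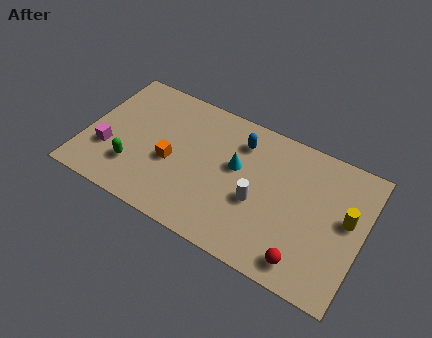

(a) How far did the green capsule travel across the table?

1.1

The green capsule was near (2.3, 0.9) before and (2.5, 2.0) after, so it travelled √(0.2² + 1.1²) ≈ 1.1 units.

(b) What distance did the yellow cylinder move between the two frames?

1.6

The yellow cylinder moved from about (11.5, 5.4) to (12.5, 4.1), a distance of √(1.0² + 1.3²) ≈ 1.6.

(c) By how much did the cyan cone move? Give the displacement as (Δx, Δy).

(2.2, -1.8)

From the two frames, the cyan cone sits at roughly (5.0, 6.1) before and (7.2, 4.3) after.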